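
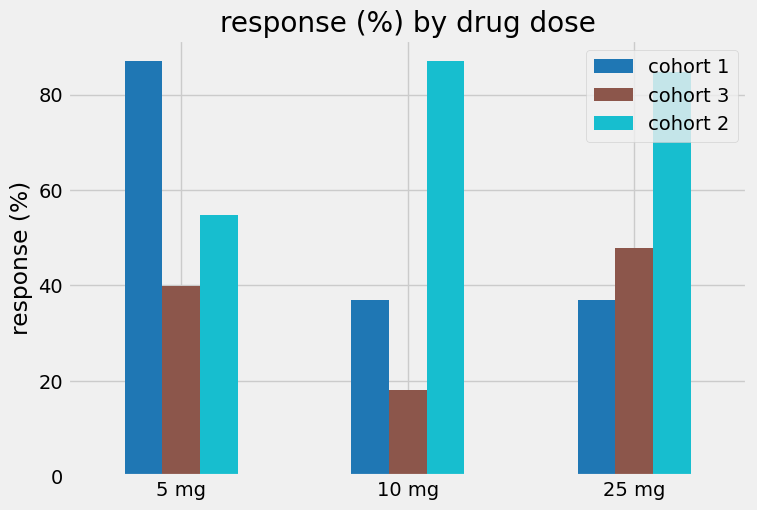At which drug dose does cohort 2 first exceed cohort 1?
10 mg

5 mg: cohort 2 ≈ 50 vs cohort 1 ≈ 90 (not yet); 10 mg: cohort 2 ≈ 90 vs cohort 1 ≈ 40 (first crossover).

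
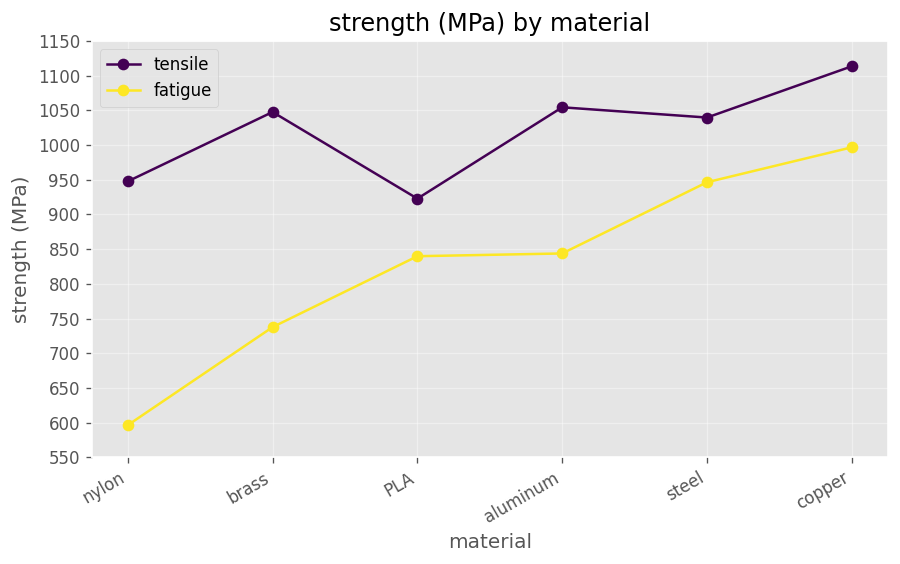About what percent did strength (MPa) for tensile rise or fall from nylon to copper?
nylon ≈ 950, copper ≈ 1100; (1100 − 950) / 950 ≈ +15.8%.

≈ +15.8%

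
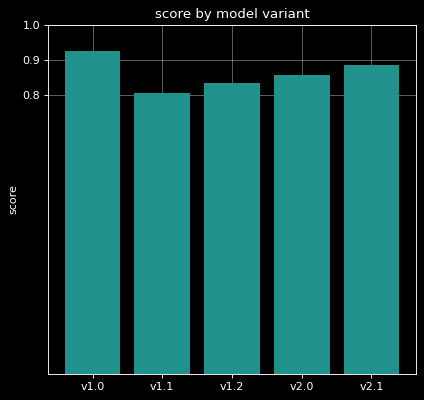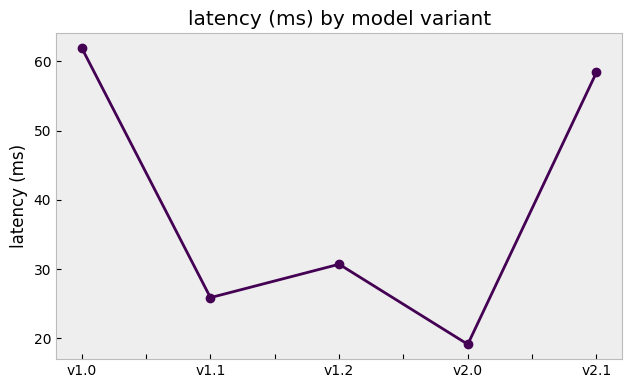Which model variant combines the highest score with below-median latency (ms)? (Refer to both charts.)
Chart 2 median latency (ms) ≈ 30; below-median model variants: v1.1, v2.0. Among those, v2.0 has the highest score (≈ 0.9).

v2.0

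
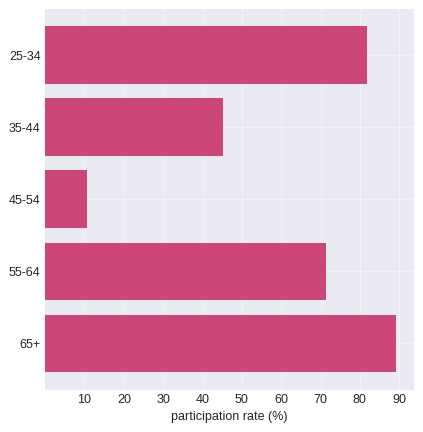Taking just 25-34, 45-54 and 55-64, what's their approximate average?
≈ 53

(80 + 10 + 70) / 3 ≈ 53.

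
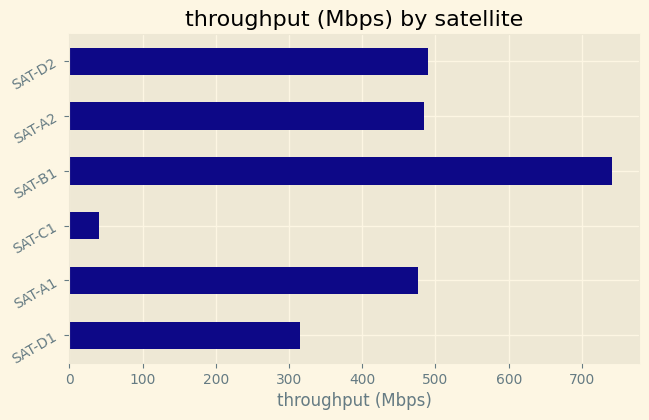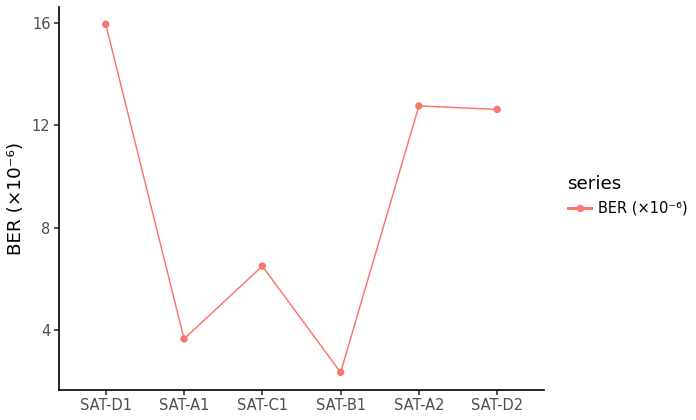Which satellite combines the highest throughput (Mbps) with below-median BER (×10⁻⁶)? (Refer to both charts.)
SAT-B1

Chart 2 median BER (×10⁻⁶) ≈ 10; below-median satellites: SAT-A1, SAT-C1, SAT-B1. Among those, SAT-B1 has the highest throughput (Mbps) (≈ 700).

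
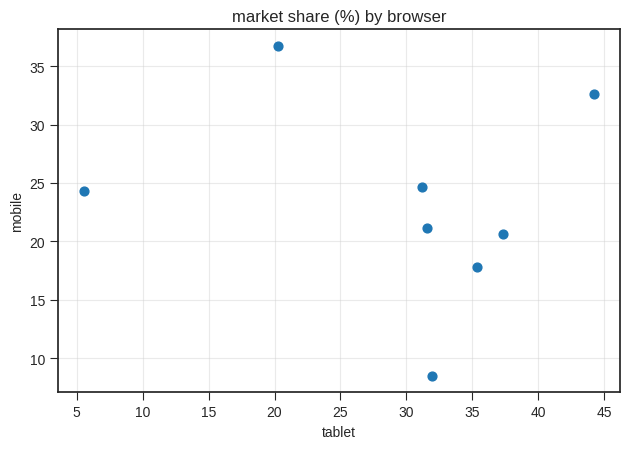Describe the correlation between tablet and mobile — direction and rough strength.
no clear correlation

Points are roughly uncorrelated; weak (|r| ≈ 0.1).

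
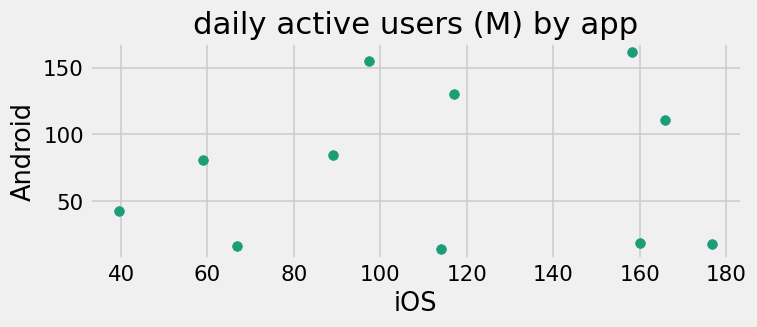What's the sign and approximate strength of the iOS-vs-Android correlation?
no clear correlation

Points are roughly uncorrelated; weak (|r| ≈ 0.1).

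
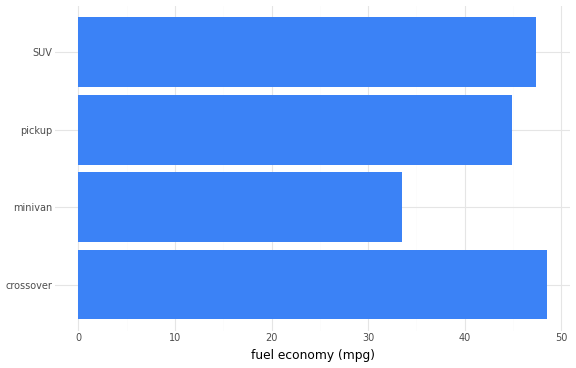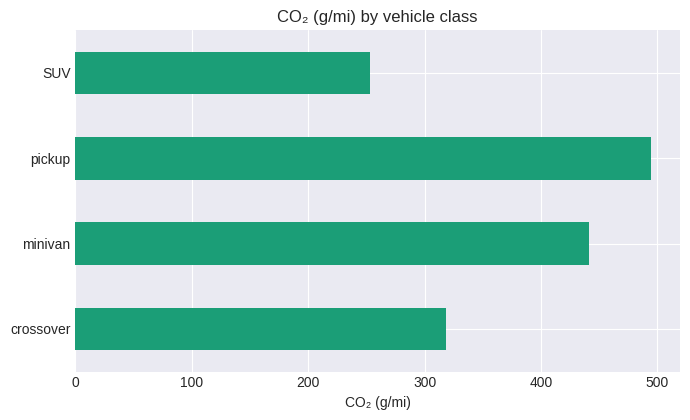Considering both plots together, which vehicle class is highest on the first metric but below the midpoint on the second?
crossover

Chart 2 median CO₂ (g/mi) ≈ 400; below-median vehicle classes: crossover, SUV. Among those, crossover has the highest fuel economy (mpg) (≈ 50).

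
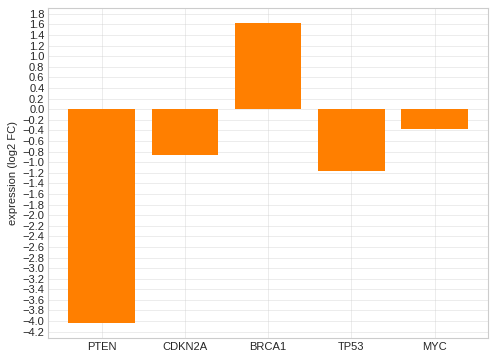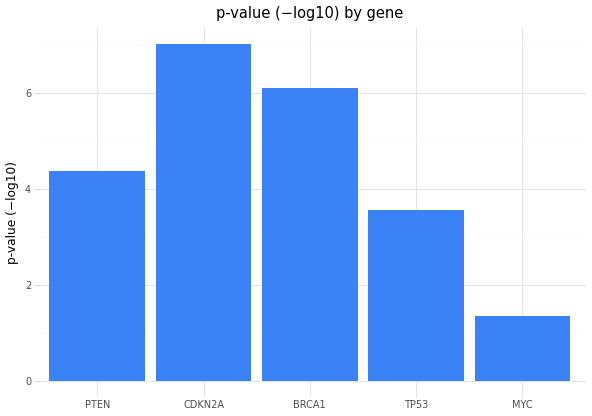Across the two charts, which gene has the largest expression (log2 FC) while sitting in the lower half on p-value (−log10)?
MYC

Chart 2 median p-value (−log10) ≈ 4; below-median genes: TP53, MYC. Among those, MYC has the highest expression (log2 FC) (≈ -0.4).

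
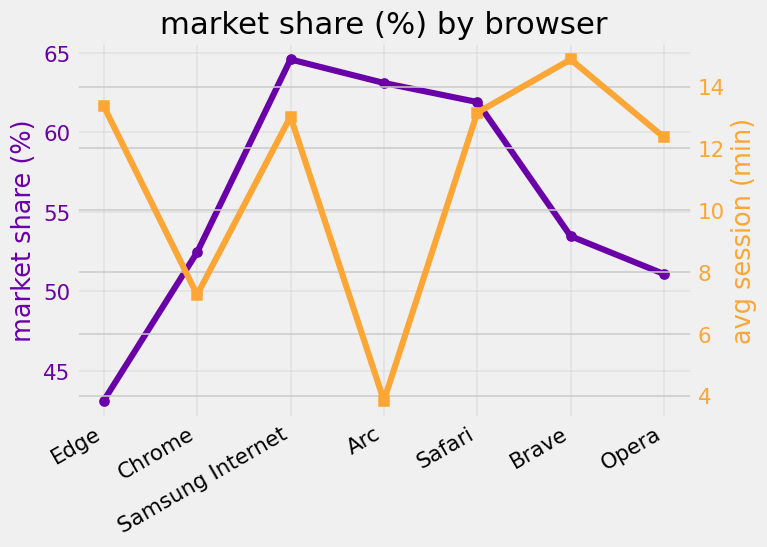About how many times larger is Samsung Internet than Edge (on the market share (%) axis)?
Samsung Internet ≈ 64, Edge ≈ 44; 64/44 ≈ 1.45.

≈ 1.45×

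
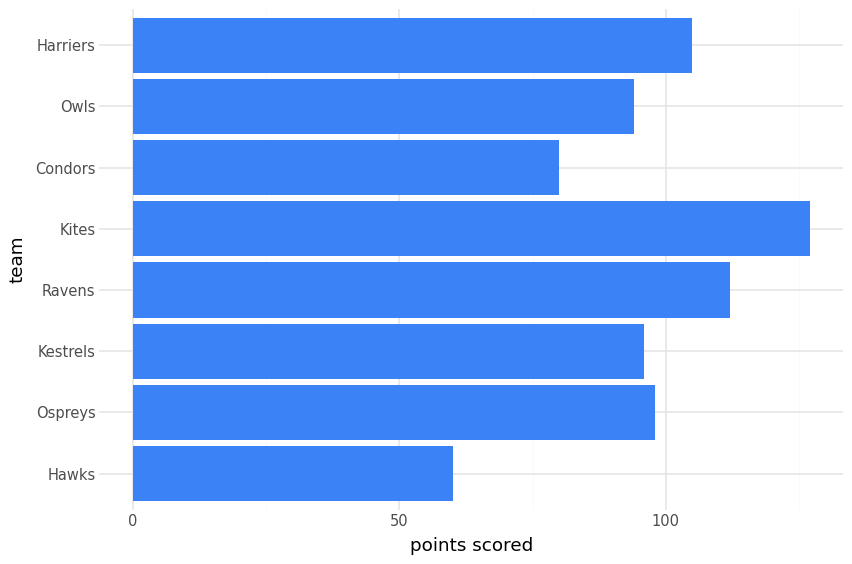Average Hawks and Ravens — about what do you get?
≈ 90

(60 + 120) / 2 ≈ 90.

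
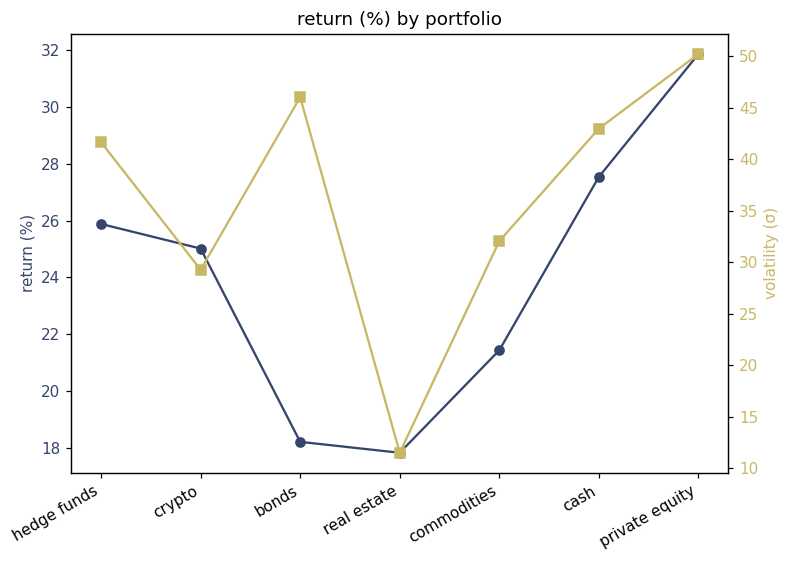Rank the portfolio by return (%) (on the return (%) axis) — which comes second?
Top 3 (on the return (%) axis): private equity ≈ 32, cash ≈ 28, hedge funds ≈ 26.

cash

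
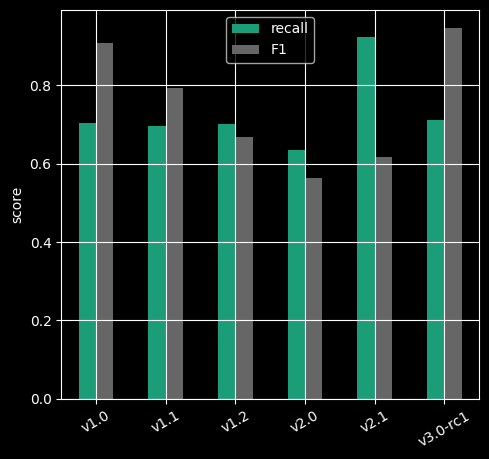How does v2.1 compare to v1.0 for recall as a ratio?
≈ 1.29×

v2.1 ≈ 0.9, v1.0 ≈ 0.7; 0.9/0.7 ≈ 1.29.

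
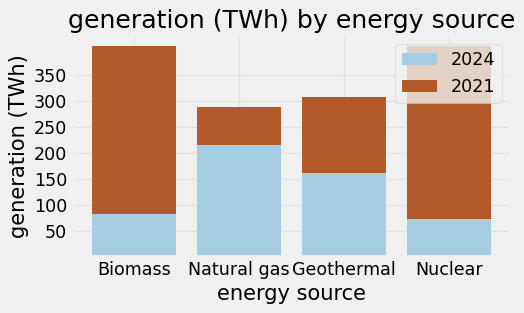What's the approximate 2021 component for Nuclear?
2021 top ≈ 400, bottom ≈ 50; segment ≈ 350.

≈ 350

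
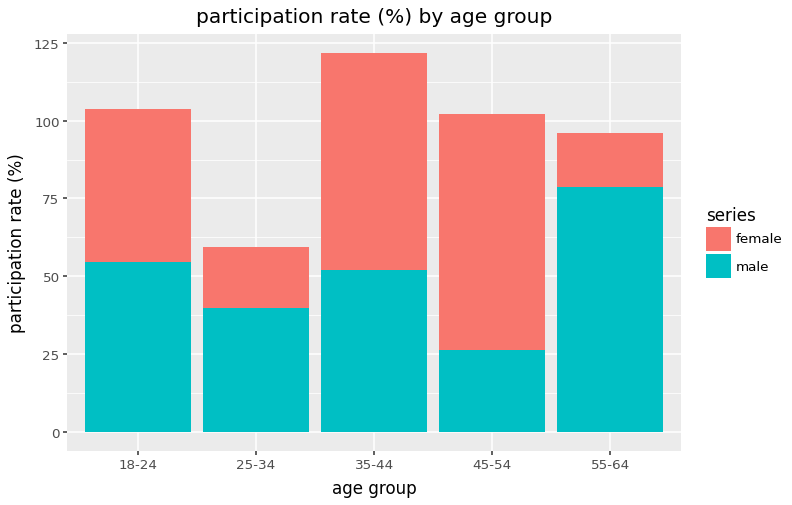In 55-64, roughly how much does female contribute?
female top ≈ 100, bottom ≈ 80; segment ≈ 20.

≈ 20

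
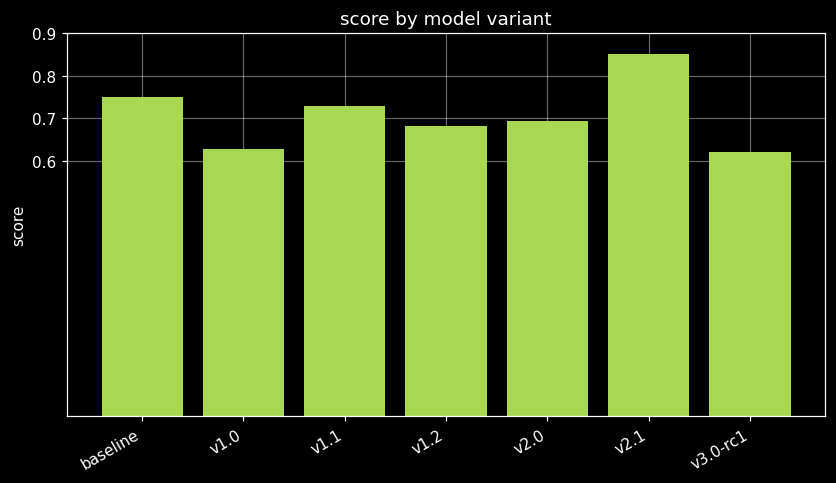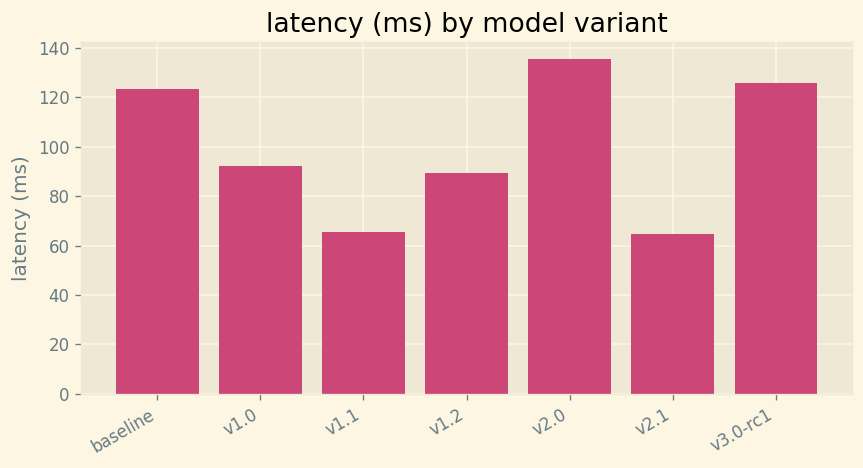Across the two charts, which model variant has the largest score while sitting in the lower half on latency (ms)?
v2.1

Chart 2 median latency (ms) ≈ 100; below-median model variants: v1.1, v1.2, v2.1. Among those, v2.1 has the highest score (≈ 0.9).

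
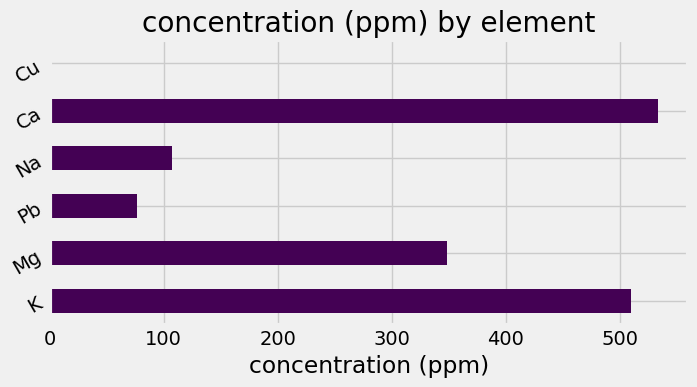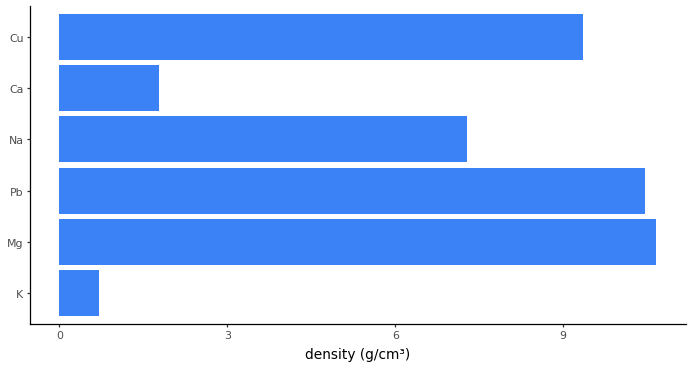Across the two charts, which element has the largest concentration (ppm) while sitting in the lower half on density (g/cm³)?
Ca

Chart 2 median density (g/cm³) ≈ 8; below-median elements: K, Na, Ca. Among those, Ca has the highest concentration (ppm) (≈ 550).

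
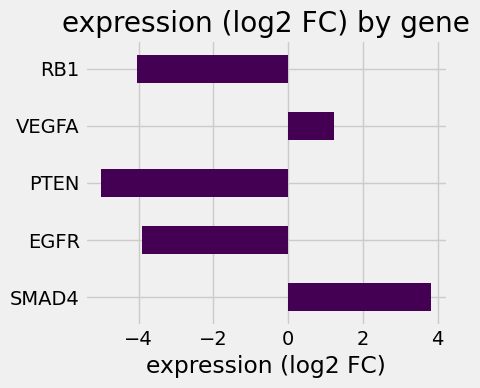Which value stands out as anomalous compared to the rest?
SMAD4

SMAD4 ≈ 4; the rest sit between ≈ -5 and ≈ 1.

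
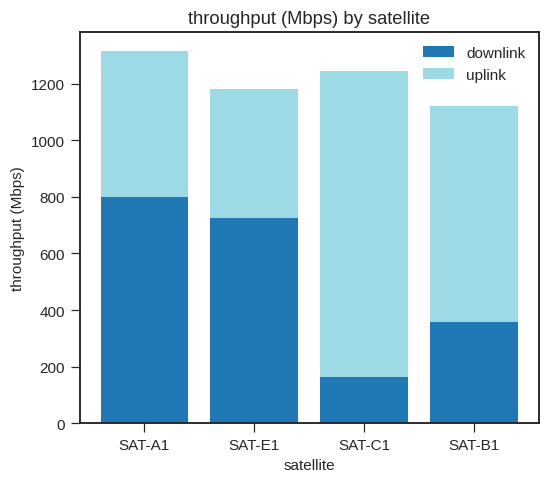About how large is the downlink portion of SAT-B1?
downlink top ≈ 400, bottom ≈ 0; segment ≈ 400.

≈ 400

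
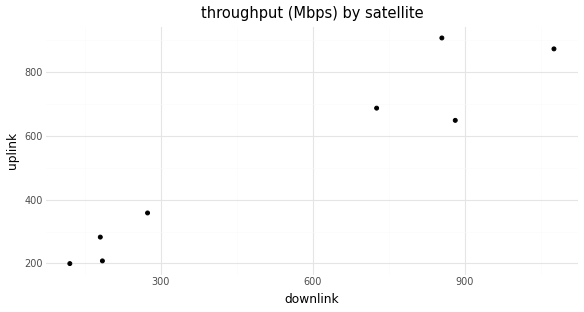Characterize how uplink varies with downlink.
Points are positively correlated; strong (|r| ≈ 1.0).

positive, strong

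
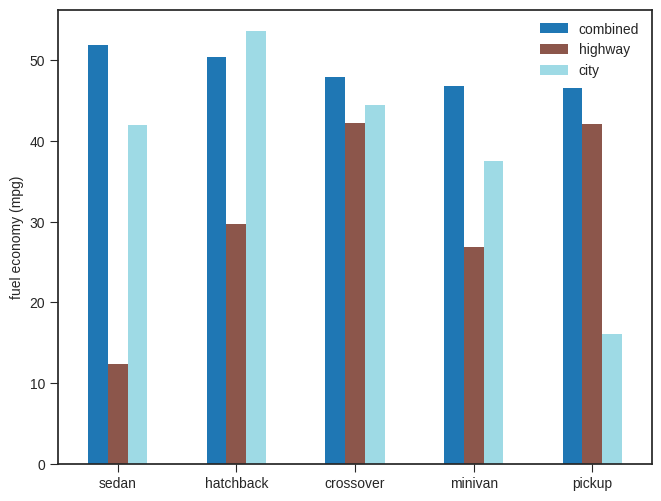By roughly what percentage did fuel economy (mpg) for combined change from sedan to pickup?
≈ -10%

sedan ≈ 50, pickup ≈ 45; (45 − 50) / 50 ≈ -10%.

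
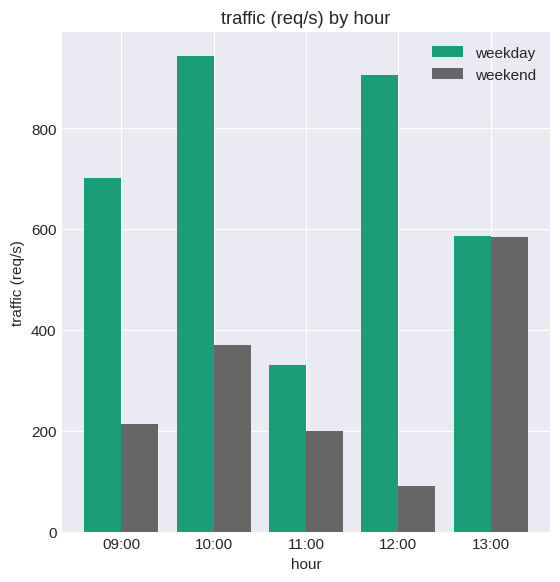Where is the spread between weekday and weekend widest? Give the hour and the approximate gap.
12:00: weekday ≈ 900, weekend ≈ 100 → gap ≈ 800. Next-largest (10:00) is only ≈ 500.

12:00, ≈ 800 req/s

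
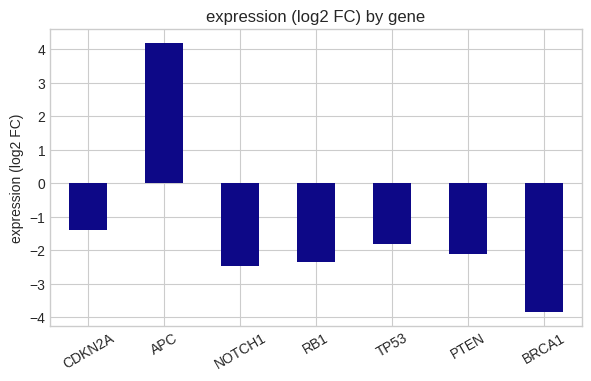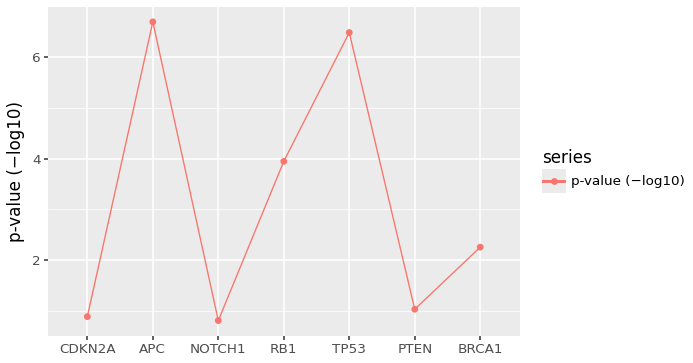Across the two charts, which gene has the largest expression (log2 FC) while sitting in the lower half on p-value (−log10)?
CDKN2A

Chart 2 median p-value (−log10) ≈ 2; below-median genes: CDKN2A, NOTCH1, PTEN. Among those, CDKN2A has the highest expression (log2 FC) (≈ -1.5).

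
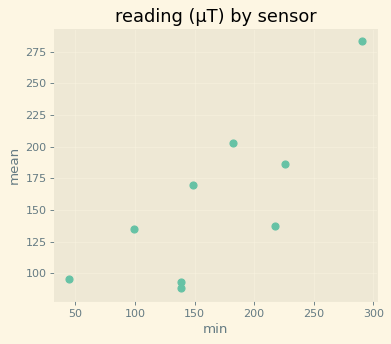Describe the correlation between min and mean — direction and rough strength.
positive, strong

Points are positively correlated; strong (|r| ≈ 0.8).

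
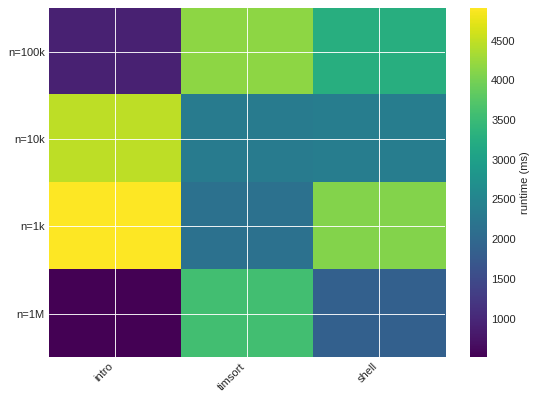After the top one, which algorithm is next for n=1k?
Top 3 for n=1k: intro ≈ 5000, shell ≈ 4000, timsort ≈ 2000.

shell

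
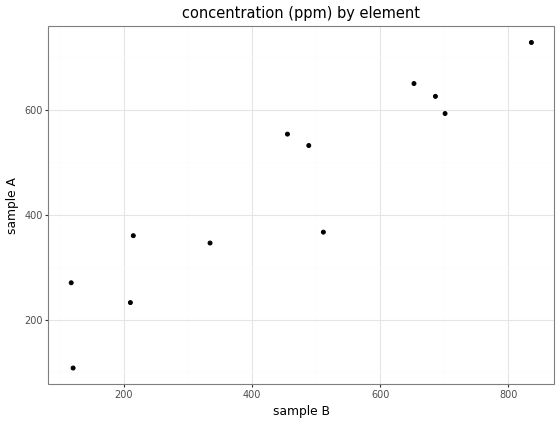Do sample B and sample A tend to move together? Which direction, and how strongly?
Points are positively correlated; strong (|r| ≈ 0.9).

positive, strong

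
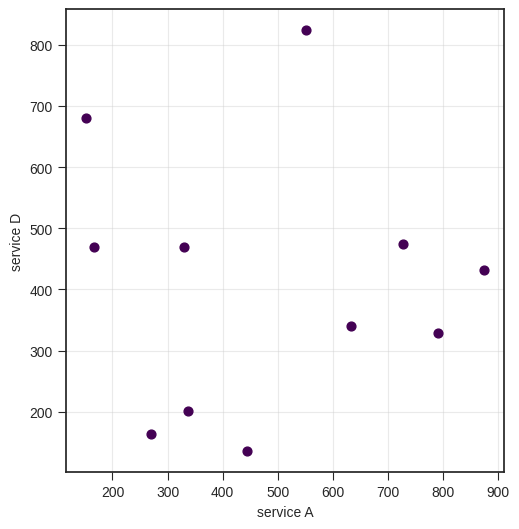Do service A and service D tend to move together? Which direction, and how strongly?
Points are roughly uncorrelated; weak (|r| ≈ 0.0).

no clear correlation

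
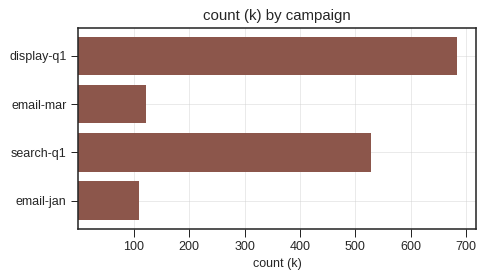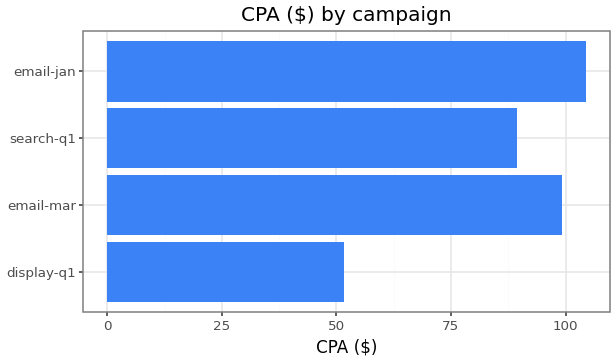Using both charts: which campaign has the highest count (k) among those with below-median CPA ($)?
display-q1

Chart 2 median CPA ($) ≈ 90; below-median campaigns: display-q1, search-q1. Among those, display-q1 has the highest count (k) (≈ 700).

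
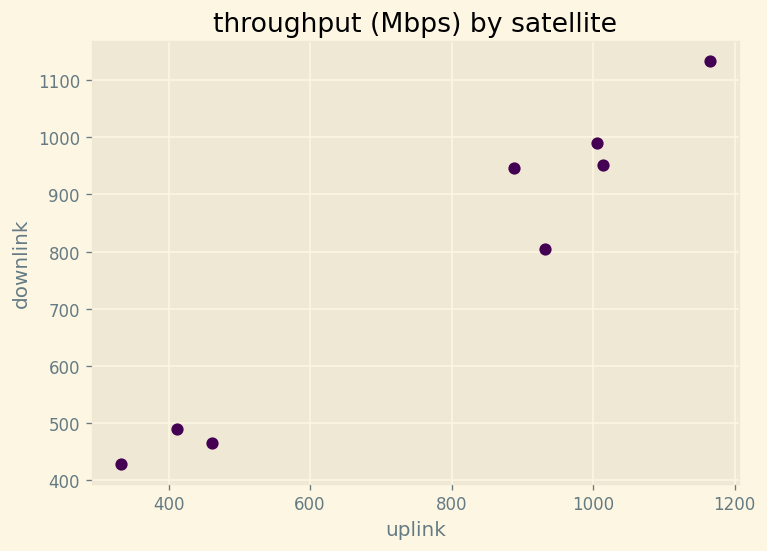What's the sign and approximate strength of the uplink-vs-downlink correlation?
positive, strong

Points are positively correlated; strong (|r| ≈ 1.0).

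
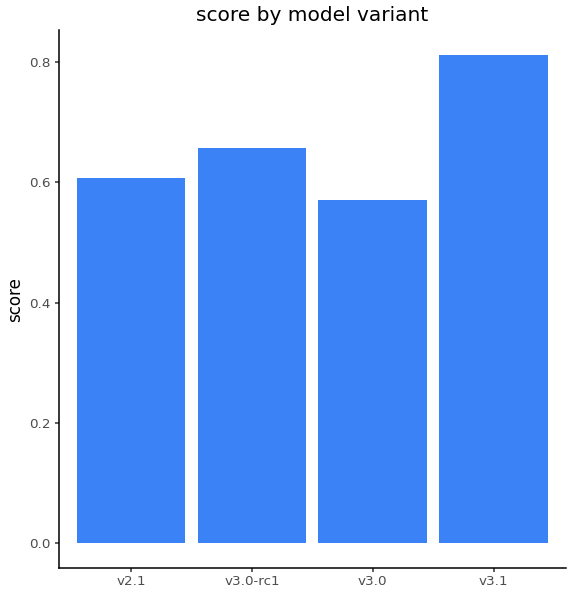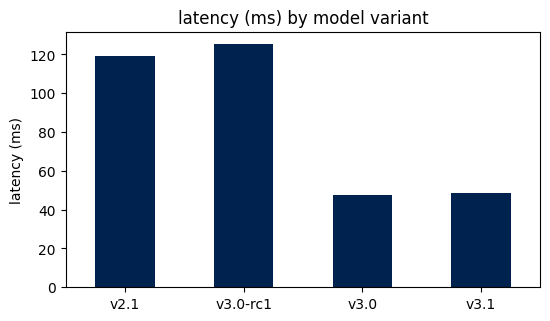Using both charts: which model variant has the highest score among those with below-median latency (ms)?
v3.1

Chart 2 median latency (ms) ≈ 80; below-median model variants: v3.0, v3.1. Among those, v3.1 has the highest score (≈ 0.8).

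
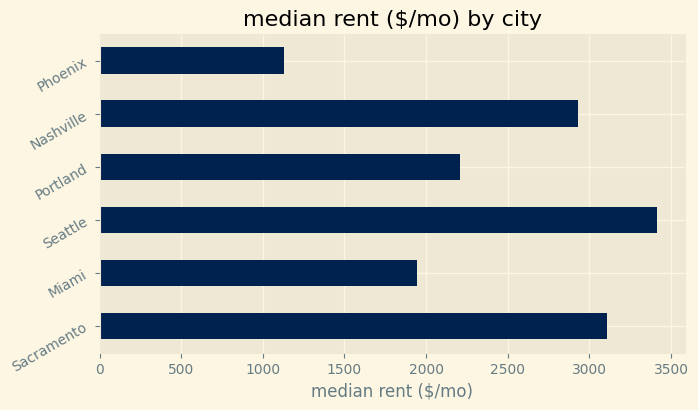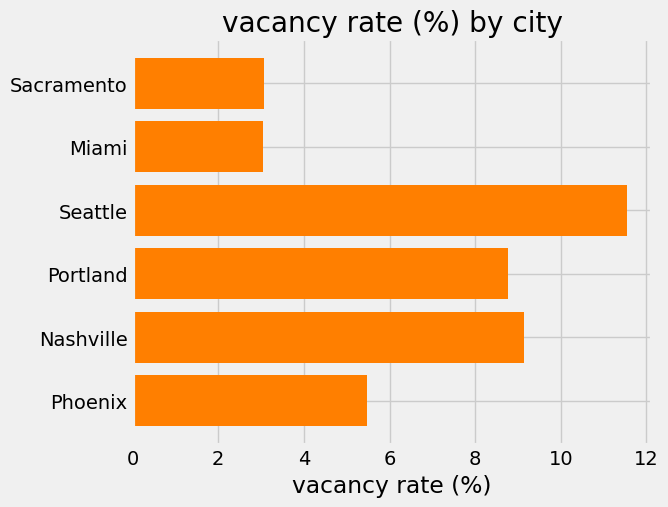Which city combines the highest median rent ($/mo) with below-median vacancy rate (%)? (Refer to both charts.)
Sacramento

Chart 2 median vacancy rate (%) ≈ 8; below-median cities: Sacramento, Miami, Phoenix. Among those, Sacramento has the highest median rent ($/mo) (≈ 3000).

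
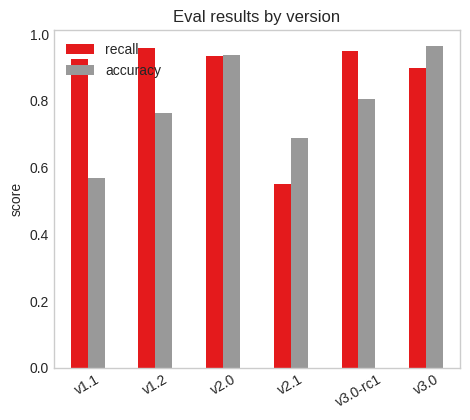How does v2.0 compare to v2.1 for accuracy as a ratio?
v2.0 ≈ 0.9, v2.1 ≈ 0.7; 0.9/0.7 ≈ 1.29.

≈ 1.29×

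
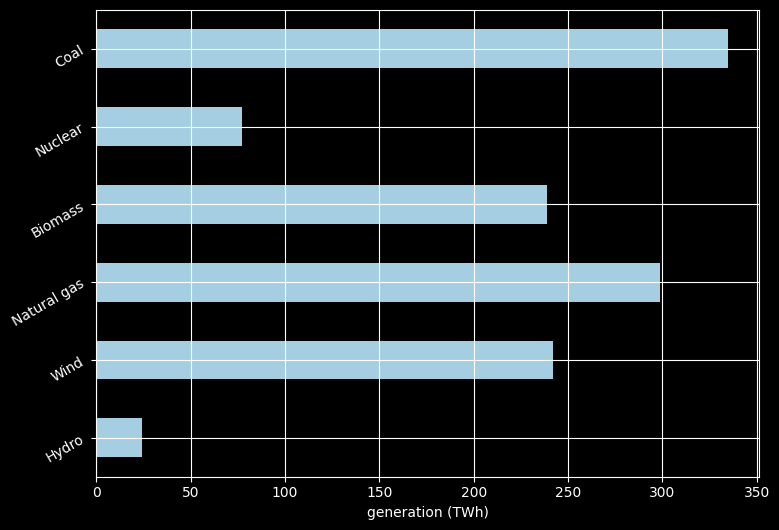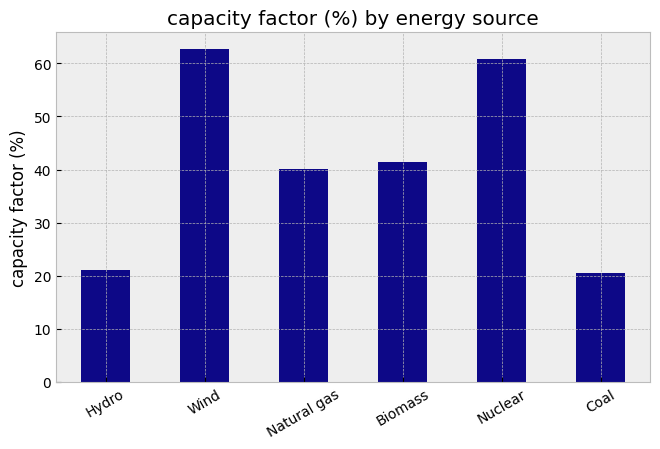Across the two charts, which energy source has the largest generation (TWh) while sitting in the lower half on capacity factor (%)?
Coal

Chart 2 median capacity factor (%) ≈ 40; below-median energy sources: Hydro, Natural gas, Coal. Among those, Coal has the highest generation (TWh) (≈ 350).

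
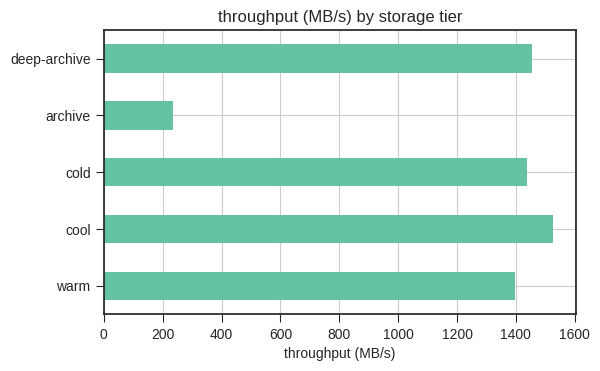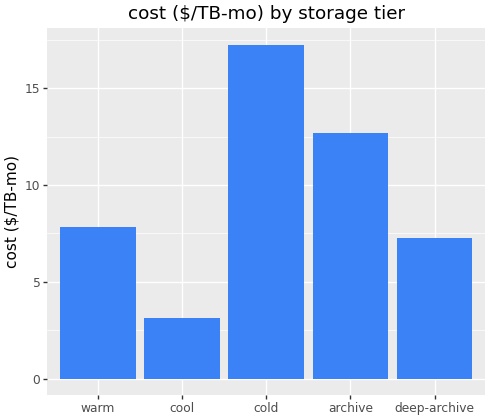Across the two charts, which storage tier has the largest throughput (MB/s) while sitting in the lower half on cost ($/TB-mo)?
Chart 2 median cost ($/TB-mo) ≈ 8; below-median storage tiers: cool, deep-archive. Among those, cool has the highest throughput (MB/s) (≈ 1600).

cool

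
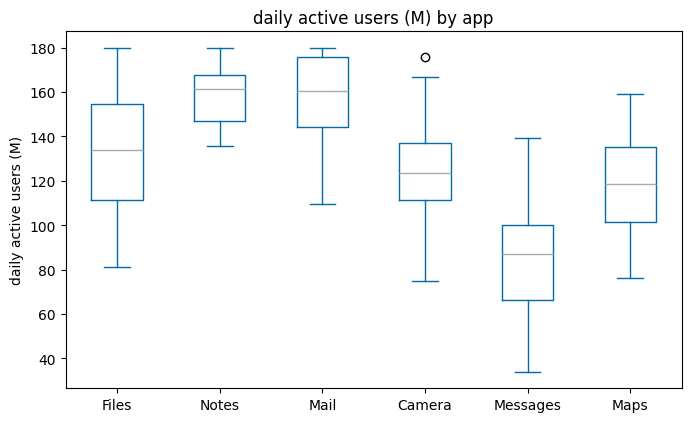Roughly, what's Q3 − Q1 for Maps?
≈ 40

Q3 ≈ 140, Q1 ≈ 100; IQR ≈ 40.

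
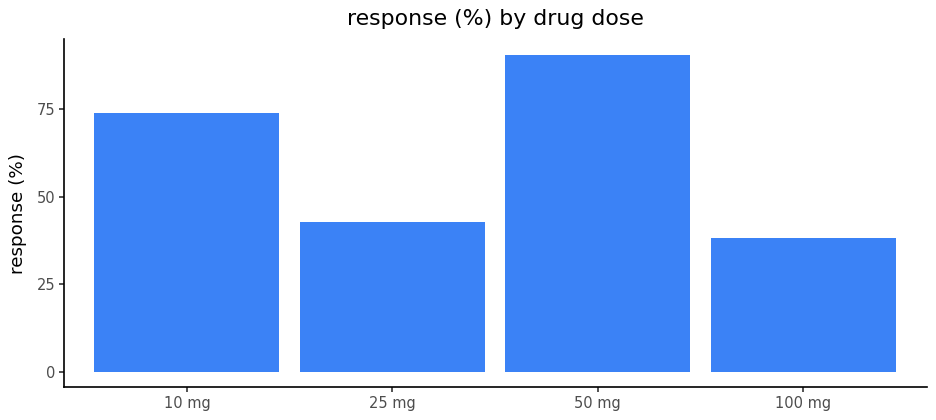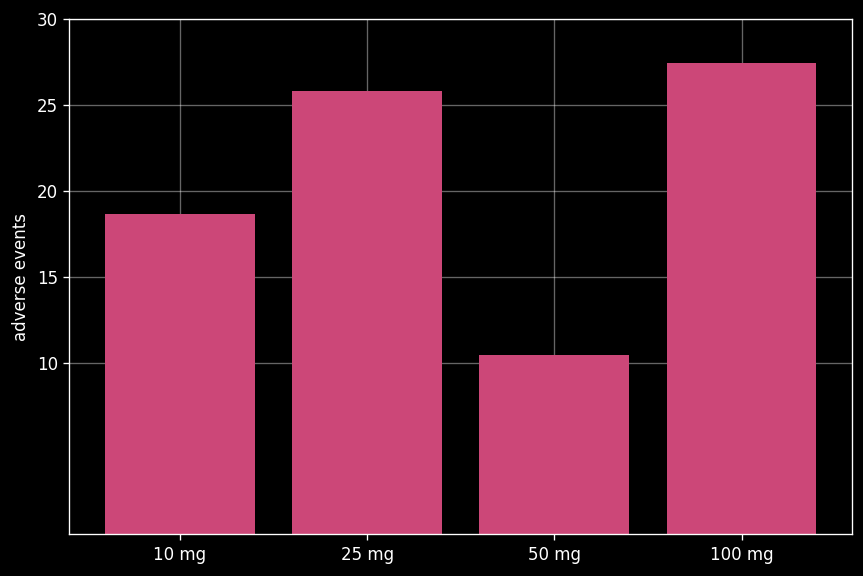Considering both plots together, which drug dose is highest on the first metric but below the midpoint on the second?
50 mg

Chart 2 median adverse events ≈ 20; below-median drug doses: 10 mg, 50 mg. Among those, 50 mg has the highest response (%) (≈ 90).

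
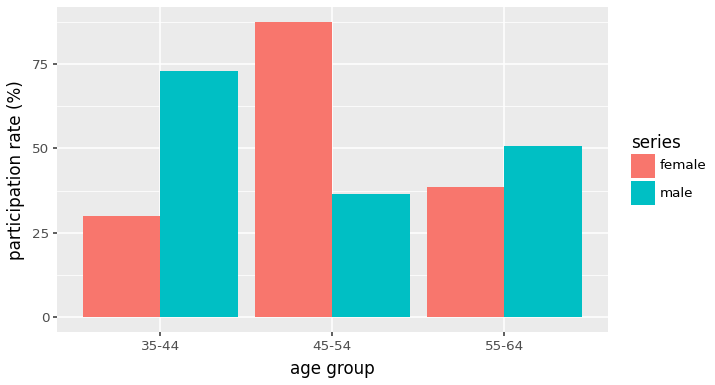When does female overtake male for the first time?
35-44: female ≈ 30 vs male ≈ 70 (not yet); 45-54: female ≈ 90 vs male ≈ 40 (first crossover).

45-54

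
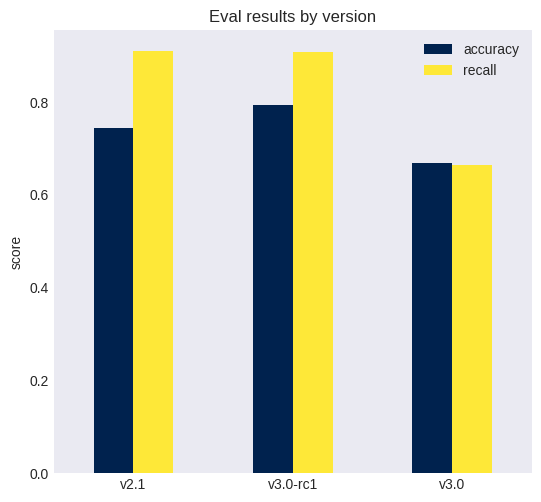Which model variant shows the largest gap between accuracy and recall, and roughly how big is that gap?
v2.1: accuracy ≈ 0.7, recall ≈ 0.9 → gap ≈ 0.2. Next-largest (v3.0-rc1) is only ≈ 0.1.

v2.1, ≈ 0.2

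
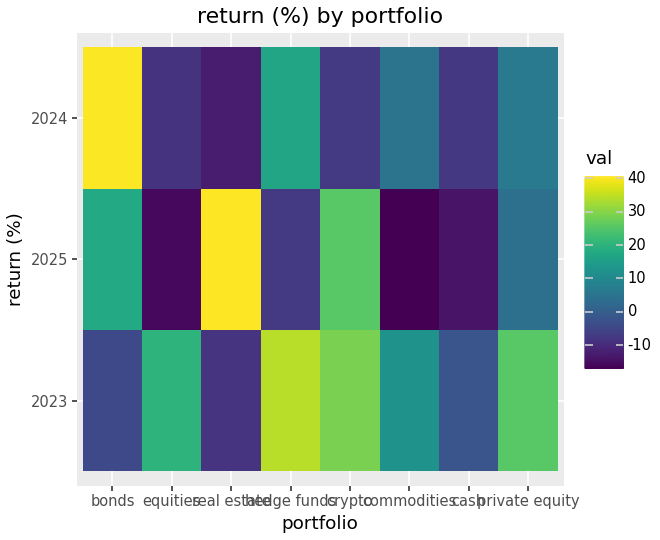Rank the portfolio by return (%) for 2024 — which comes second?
hedge funds

Top 3 for 2024: bonds ≈ 40, hedge funds ≈ 15, private equity ≈ 5.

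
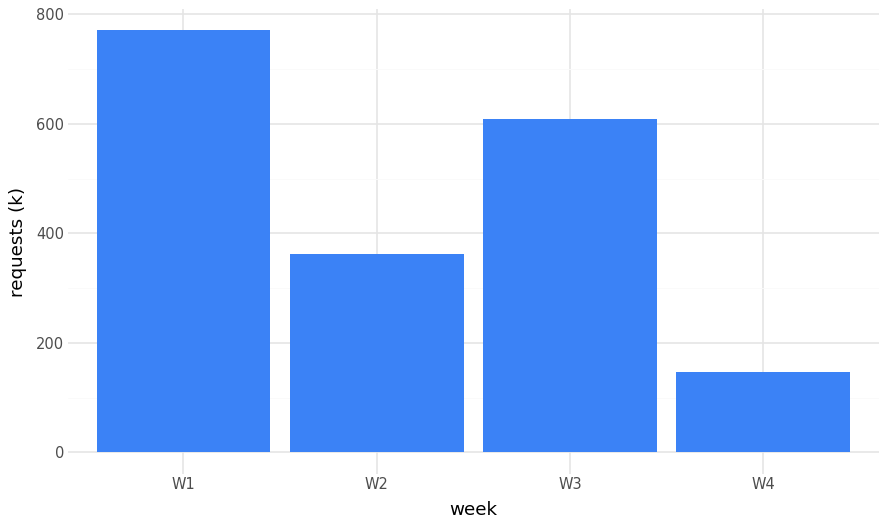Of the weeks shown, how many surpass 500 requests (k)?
Above 500: W1, W3.

2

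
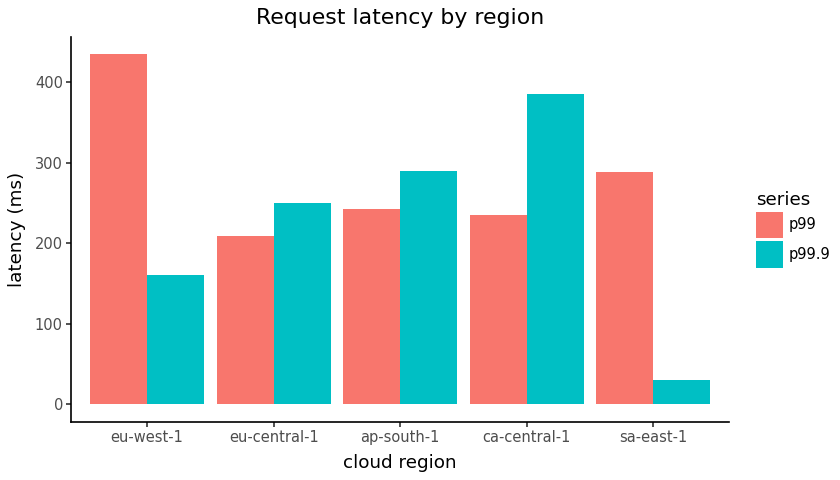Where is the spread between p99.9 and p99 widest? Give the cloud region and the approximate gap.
eu-west-1, ≈ 300 ms

eu-west-1: p99.9 ≈ 150, p99 ≈ 450 → gap ≈ 300. Next-largest (sa-east-1) is only ≈ 250.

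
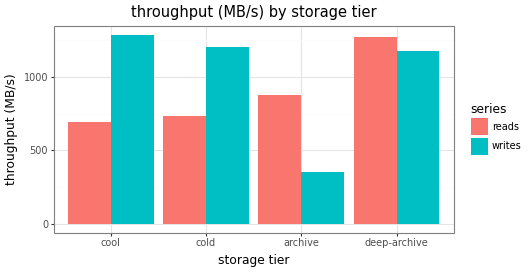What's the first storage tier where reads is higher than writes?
archive

cold: reads ≈ 800 vs writes ≈ 1200 (not yet); archive: reads ≈ 800 vs writes ≈ 400 (first crossover).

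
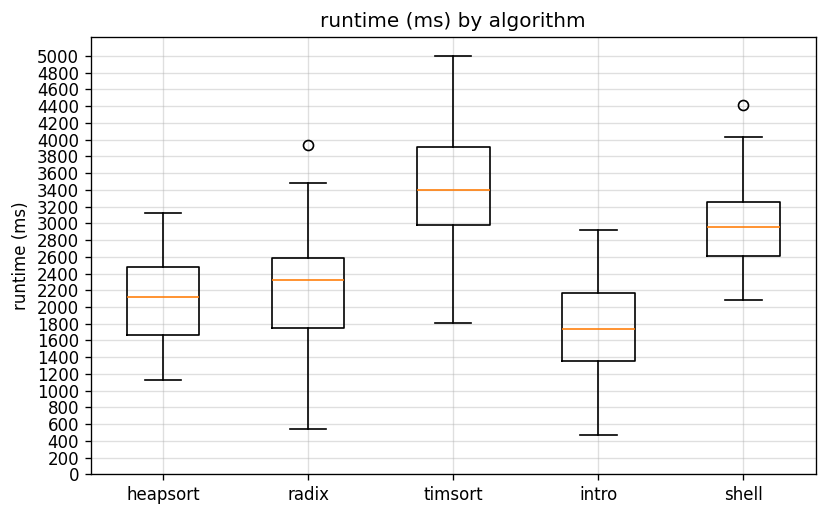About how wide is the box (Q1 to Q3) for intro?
Q3 ≈ 2200, Q1 ≈ 1400; IQR ≈ 800.

≈ 800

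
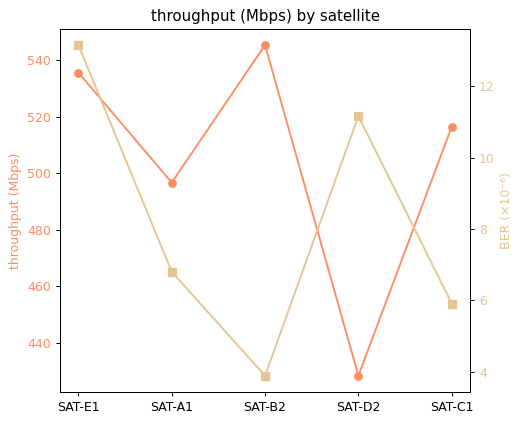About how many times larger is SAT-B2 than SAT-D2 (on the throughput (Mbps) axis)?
SAT-B2 ≈ 550, SAT-D2 ≈ 430; 550/430 ≈ 1.28.

≈ 1.28×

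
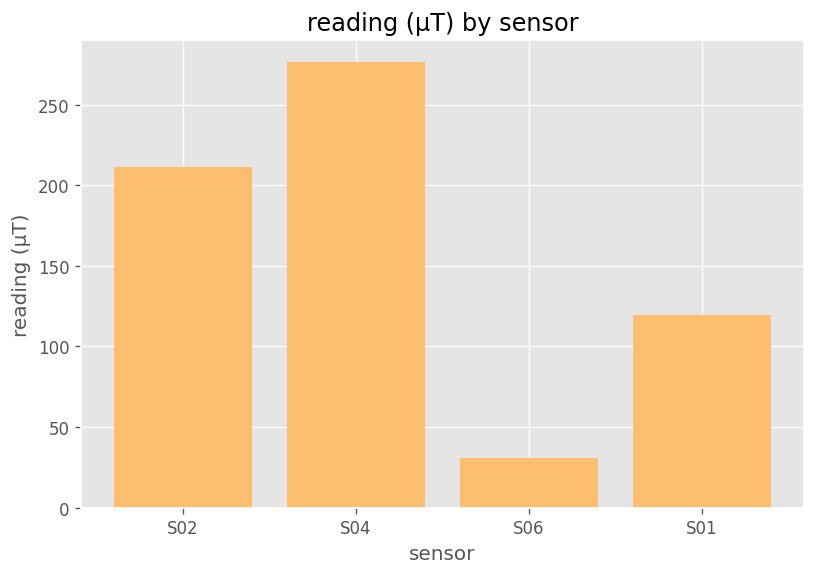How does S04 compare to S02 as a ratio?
≈ 1.38×

S04 ≈ 275, S02 ≈ 200; 275/200 ≈ 1.38.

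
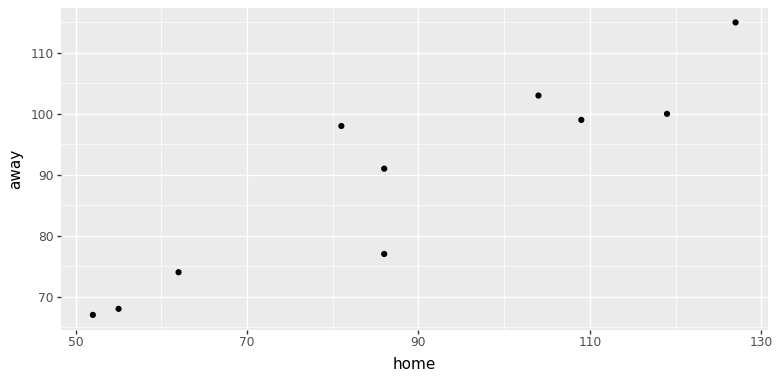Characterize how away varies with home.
Points are positively correlated; strong (|r| ≈ 0.9).

positive, strong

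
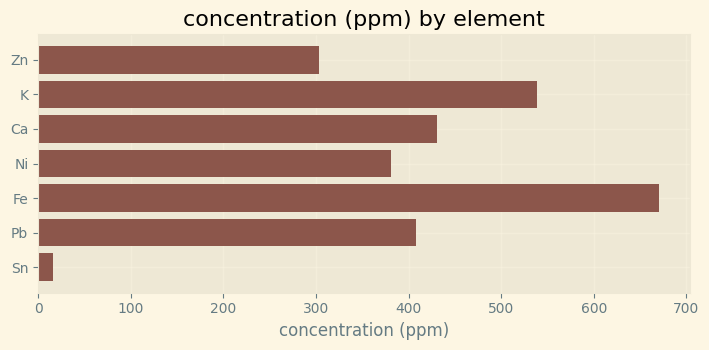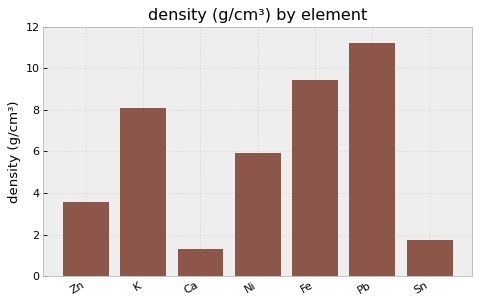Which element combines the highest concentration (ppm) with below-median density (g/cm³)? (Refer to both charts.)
Chart 2 median density (g/cm³) ≈ 6; below-median elements: Zn, Ca, Sn. Among those, Ca has the highest concentration (ppm) (≈ 400).

Ca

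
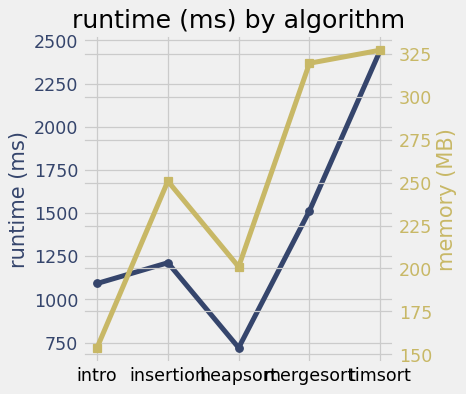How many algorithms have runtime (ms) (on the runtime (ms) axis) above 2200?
Above 2200: timsort.

1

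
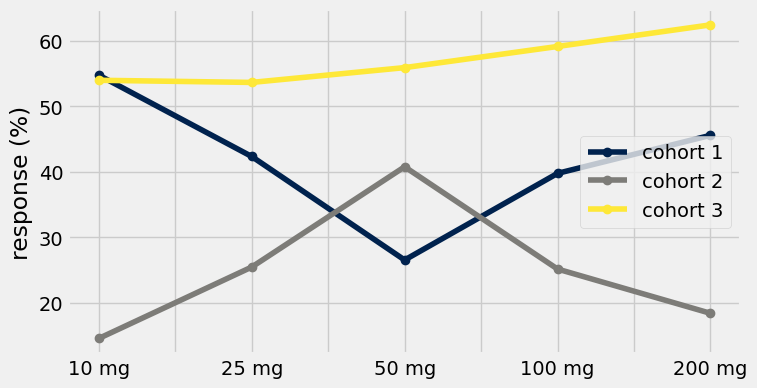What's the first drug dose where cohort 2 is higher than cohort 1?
50 mg

25 mg: cohort 2 ≈ 25 vs cohort 1 ≈ 40 (not yet); 50 mg: cohort 2 ≈ 40 vs cohort 1 ≈ 25 (first crossover).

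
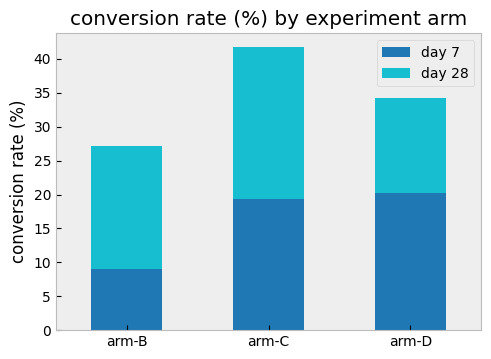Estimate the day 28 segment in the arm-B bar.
day 28 top ≈ 25, bottom ≈ 10; segment ≈ 15.

≈ 15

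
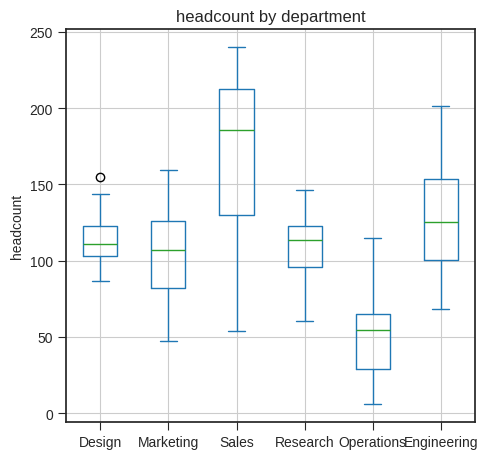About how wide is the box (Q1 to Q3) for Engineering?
≈ 60

Q3 ≈ 160, Q1 ≈ 100; IQR ≈ 60.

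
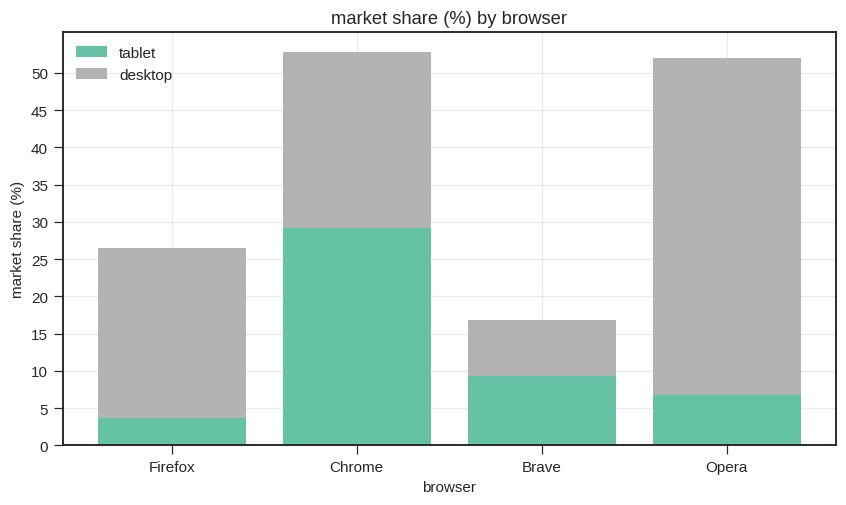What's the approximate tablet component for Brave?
tablet top ≈ 10, bottom ≈ 0; segment ≈ 10.

≈ 10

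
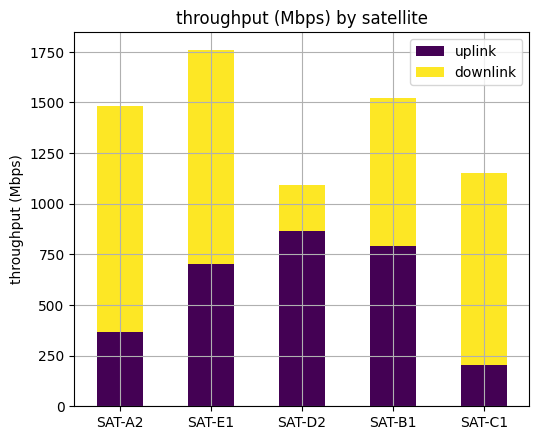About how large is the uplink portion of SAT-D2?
uplink top ≈ 800, bottom ≈ 0; segment ≈ 800.

≈ 800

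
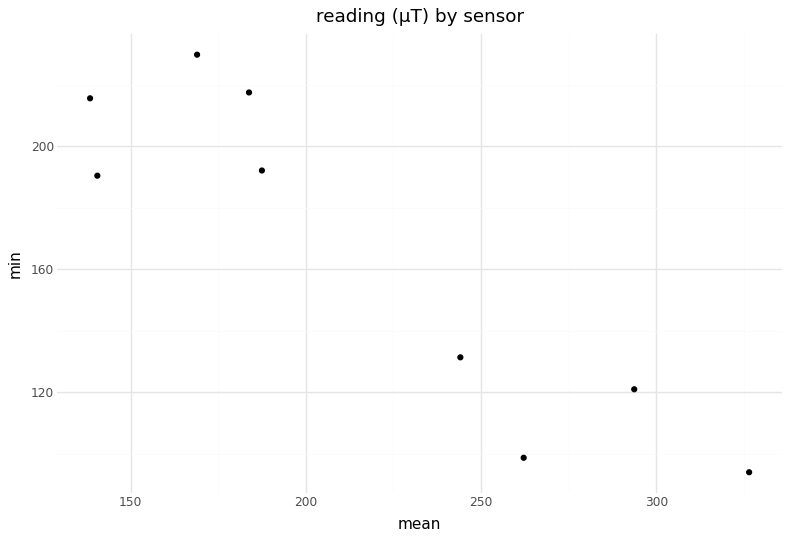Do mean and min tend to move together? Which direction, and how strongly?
negative, strong

Points are negatively correlated; strong (|r| ≈ 0.9).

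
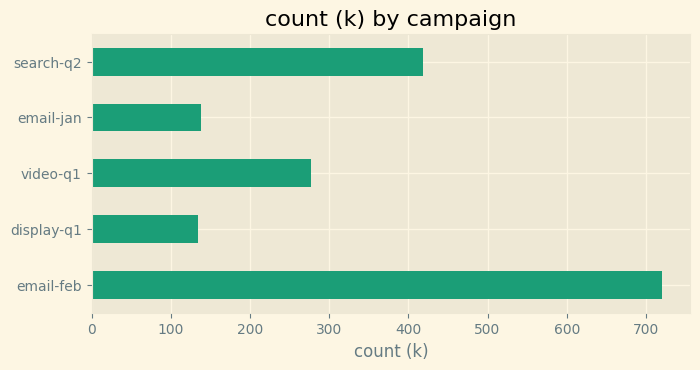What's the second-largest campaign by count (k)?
Top 3: email-feb ≈ 700, search-q2 ≈ 400, video-q1 ≈ 300.

search-q2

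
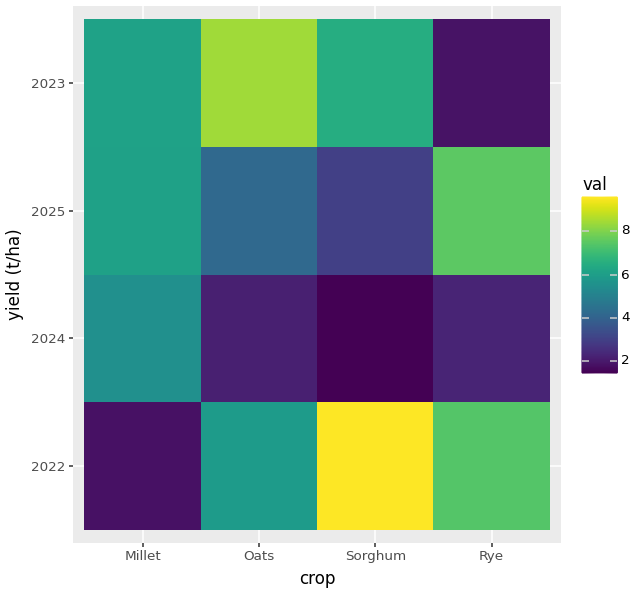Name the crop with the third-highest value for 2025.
Top 4 for 2025: Rye ≈ 8, Millet ≈ 6, Oats ≈ 4, Sorghum ≈ 3.

Oats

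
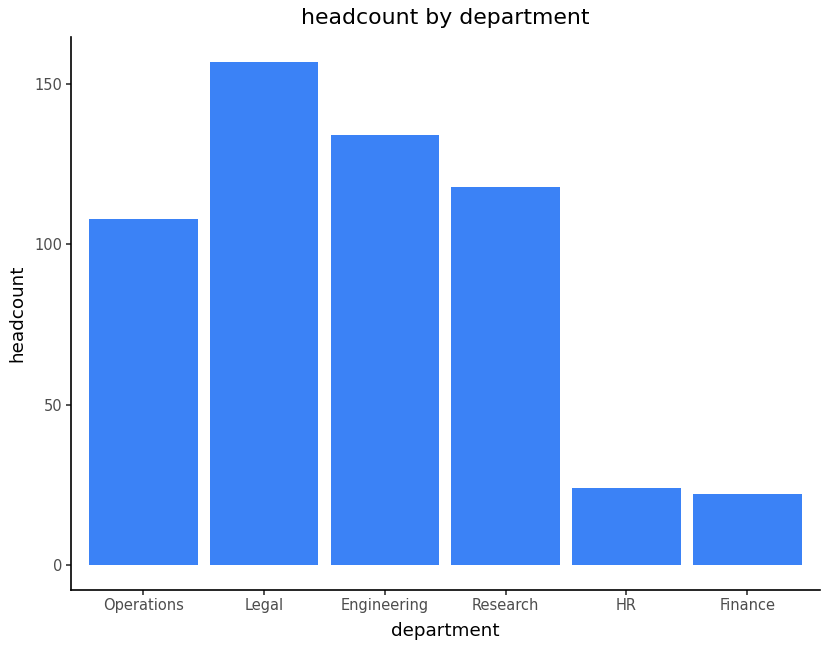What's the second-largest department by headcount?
Top 3: Legal ≈ 160, Engineering ≈ 140, Research ≈ 120.

Engineering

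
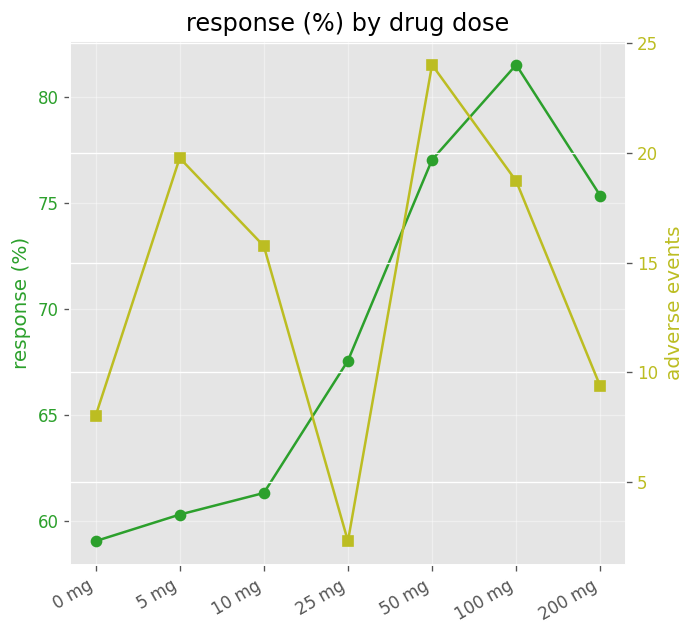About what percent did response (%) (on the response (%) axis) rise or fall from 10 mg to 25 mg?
≈ +9.7%

10 mg ≈ 62, 25 mg ≈ 68; (68 − 62) / 62 ≈ +9.7%.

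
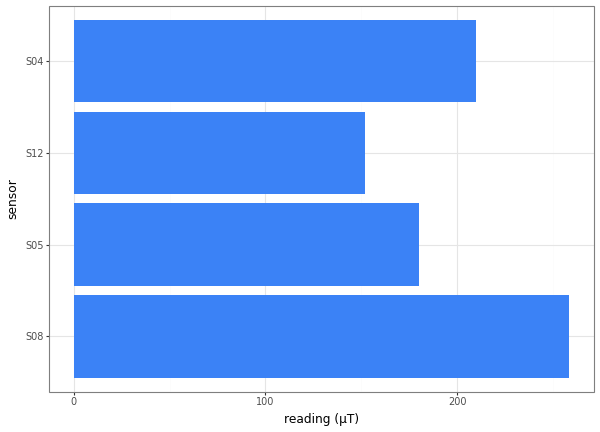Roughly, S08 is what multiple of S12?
S08 ≈ 250, S12 ≈ 150; 250/150 ≈ 1.67.

≈ 1.67×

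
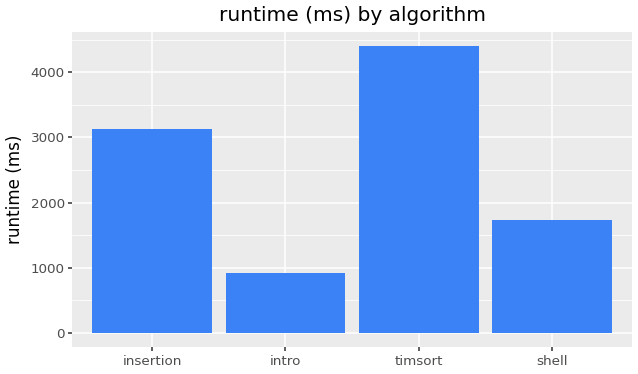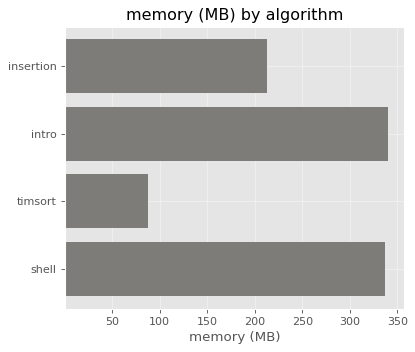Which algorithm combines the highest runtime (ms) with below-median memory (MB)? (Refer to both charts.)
Chart 2 median memory (MB) ≈ 250; below-median algorithms: insertion, timsort. Among those, timsort has the highest runtime (ms) (≈ 4500).

timsort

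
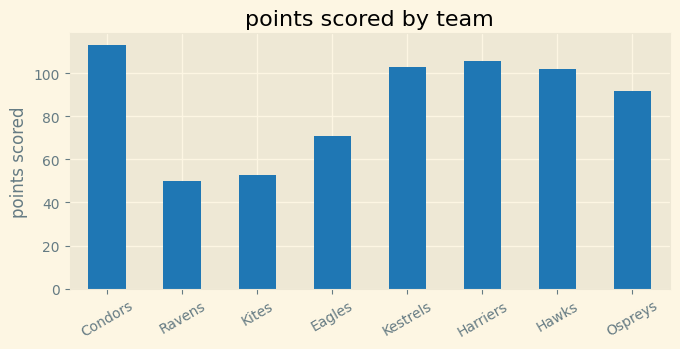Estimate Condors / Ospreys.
Condors ≈ 110, Ospreys ≈ 90; 110/90 ≈ 1.22.

≈ 1.22×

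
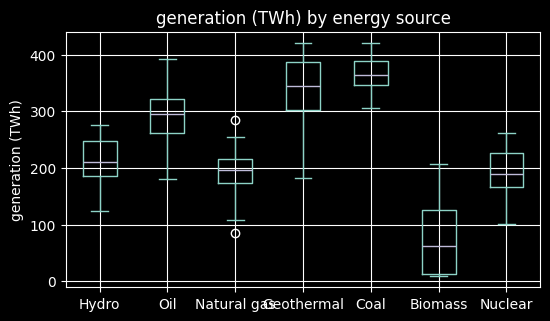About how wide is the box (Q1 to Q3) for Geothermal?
Q3 ≈ 375, Q1 ≈ 300; IQR ≈ 75.

≈ 75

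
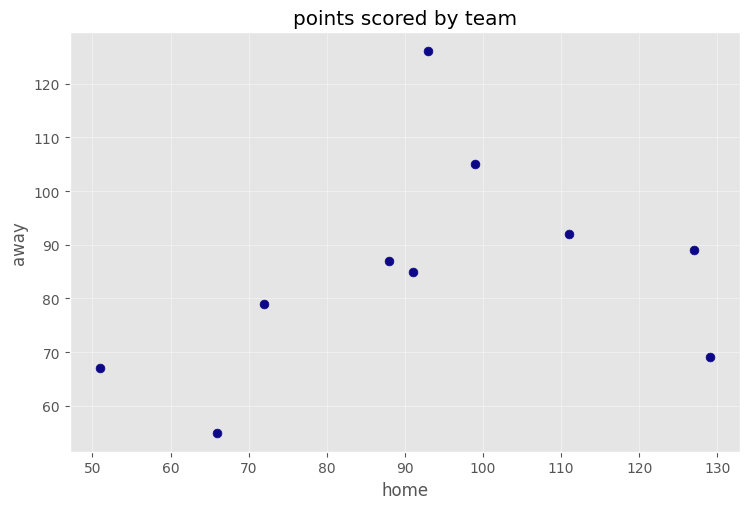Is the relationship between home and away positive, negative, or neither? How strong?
positive, weak

Points are positively correlated; weak (|r| ≈ 0.3).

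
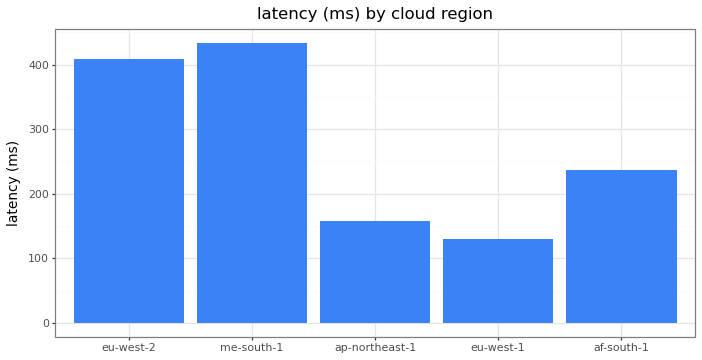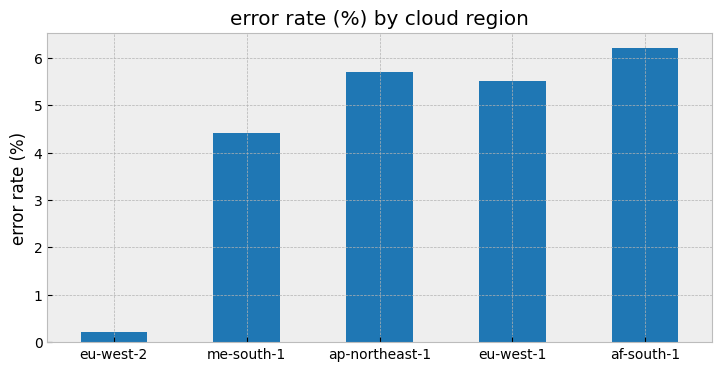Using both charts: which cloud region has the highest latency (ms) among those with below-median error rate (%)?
me-south-1

Chart 2 median error rate (%) ≈ 6; below-median cloud regions: eu-west-2, me-south-1. Among those, me-south-1 has the highest latency (ms) (≈ 450).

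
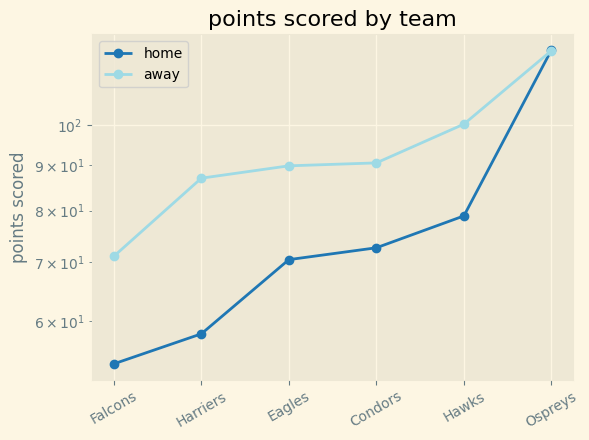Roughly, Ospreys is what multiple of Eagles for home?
≈ 1.71×

Ospreys ≈ 120, Eagles ≈ 70; 120/70 ≈ 1.71.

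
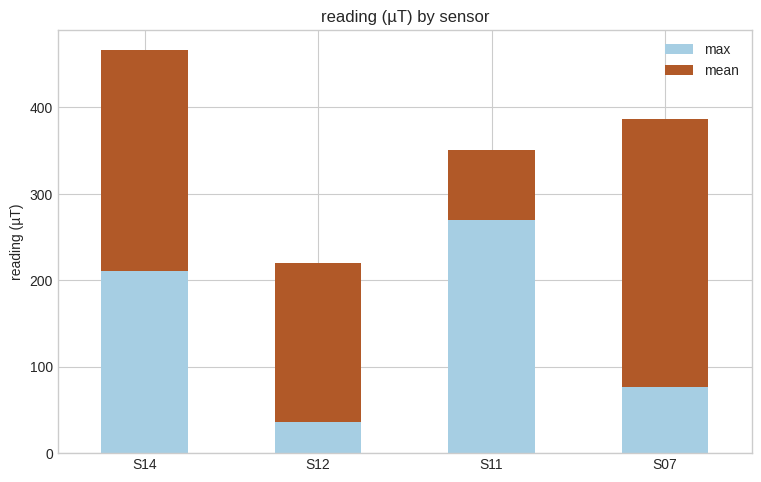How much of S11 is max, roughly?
max top ≈ 250, bottom ≈ 0; segment ≈ 250.

≈ 250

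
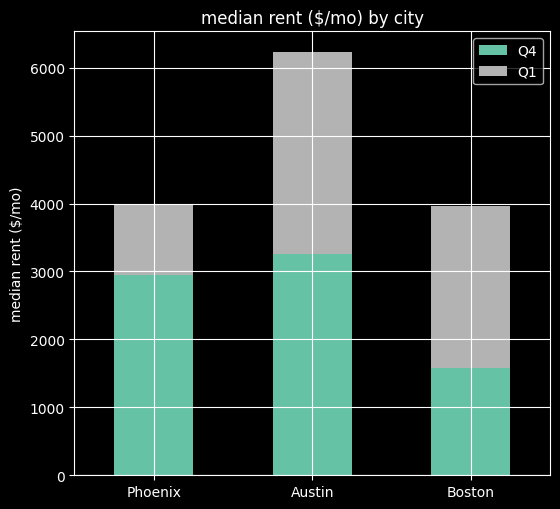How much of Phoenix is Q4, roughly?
≈ 3000

Q4 top ≈ 3000, bottom ≈ 0; segment ≈ 3000.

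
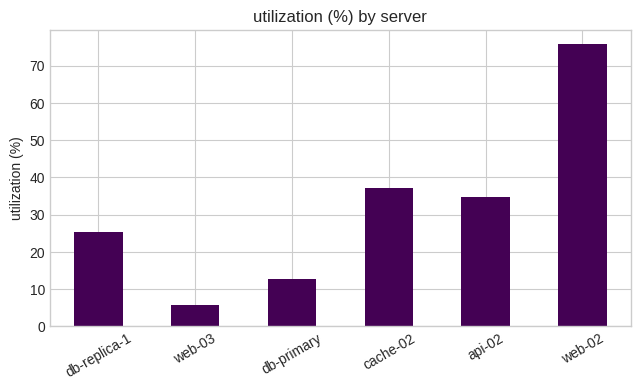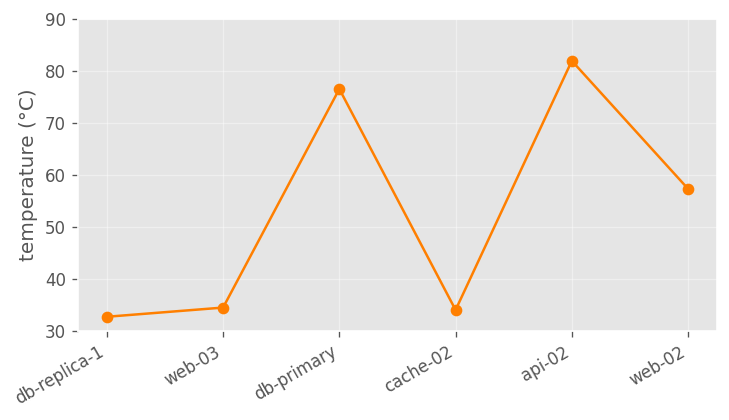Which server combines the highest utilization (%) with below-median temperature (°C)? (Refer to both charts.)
cache-02

Chart 2 median temperature (°C) ≈ 50; below-median servers: db-replica-1, web-03, cache-02. Among those, cache-02 has the highest utilization (%) (≈ 40).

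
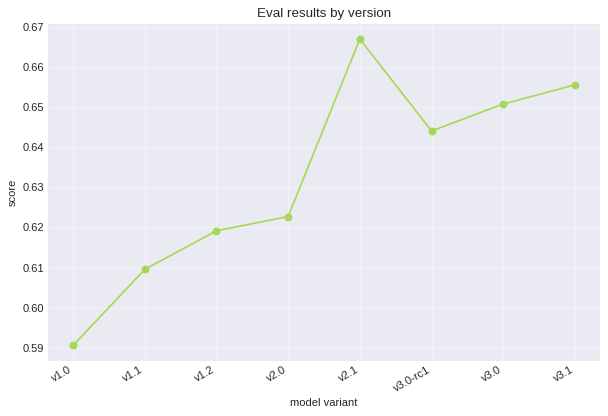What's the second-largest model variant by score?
Top 3: v2.1 ≈ 0.67, v3.1 ≈ 0.66, v3.0 ≈ 0.65.

v3.1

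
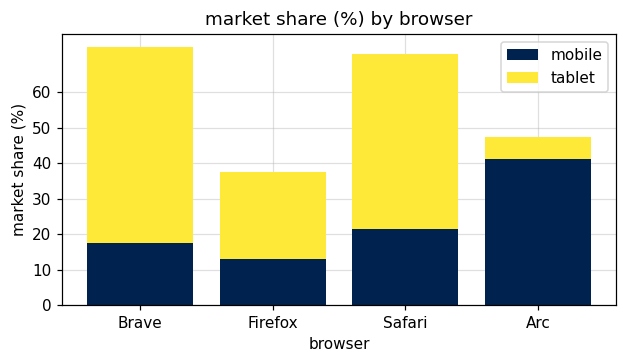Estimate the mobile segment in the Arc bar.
mobile top ≈ 40, bottom ≈ 0; segment ≈ 40.

≈ 40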